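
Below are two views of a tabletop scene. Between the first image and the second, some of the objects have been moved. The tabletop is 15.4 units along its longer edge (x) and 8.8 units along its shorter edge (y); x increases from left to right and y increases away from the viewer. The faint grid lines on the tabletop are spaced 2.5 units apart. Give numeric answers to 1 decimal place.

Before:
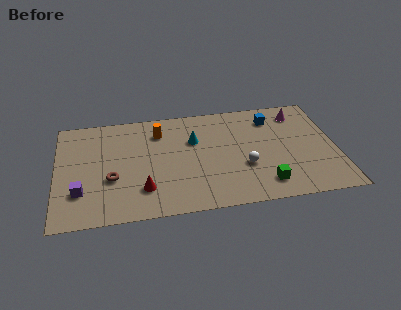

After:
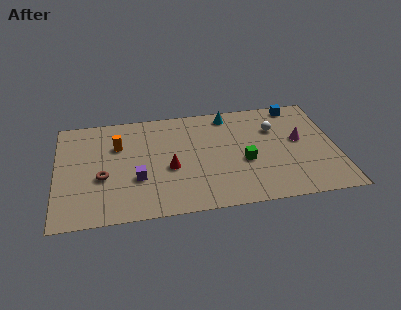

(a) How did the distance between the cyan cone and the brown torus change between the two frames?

+3.0

Before: roughly 5.2 units apart; after: 8.2. That's 3.0 units further apart.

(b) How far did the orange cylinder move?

2.4

The orange cylinder was near (5.7, 6.8) before and (3.4, 6.0) after, so it travelled √(2.3² + 0.8²) ≈ 2.4 units.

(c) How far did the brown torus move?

0.5

The brown torus was near (3.0, 3.3) before and (2.5, 3.5) after, so it travelled √(0.5² + 0.2²) ≈ 0.5 units.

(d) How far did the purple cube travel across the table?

3.2

The purple cube moved from about (1.3, 2.5) to (4.4, 3.1), a distance of √(3.1² + 0.6²) ≈ 3.2.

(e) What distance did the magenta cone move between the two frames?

2.3

The magenta cone moved from about (13.5, 7.2) to (13.4, 4.9), a distance of √(0.1² + 2.3²) ≈ 2.3.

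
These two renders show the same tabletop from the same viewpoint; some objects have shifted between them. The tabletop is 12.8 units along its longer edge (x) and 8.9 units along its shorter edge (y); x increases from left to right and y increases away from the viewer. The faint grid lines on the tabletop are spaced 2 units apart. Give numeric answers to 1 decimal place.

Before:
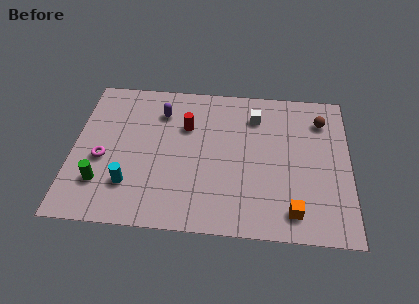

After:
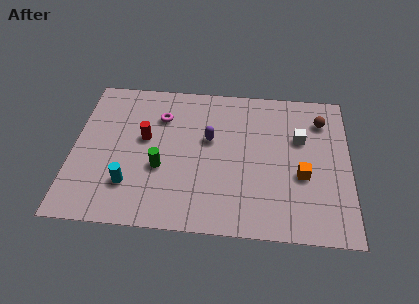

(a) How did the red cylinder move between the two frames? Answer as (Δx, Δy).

(-1.9, -0.9)

From the two frames, the red cylinder sits at roughly (5.2, 6.0) before and (3.3, 5.1) after.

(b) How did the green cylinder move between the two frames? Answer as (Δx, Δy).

(2.7, 1.1)

The green cylinder was at about (1.4, 2.3) and moved to about (4.1, 3.4).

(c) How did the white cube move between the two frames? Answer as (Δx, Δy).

(2.1, -1.2)

The white cube was at about (8.4, 6.9) and moved to about (10.5, 5.7).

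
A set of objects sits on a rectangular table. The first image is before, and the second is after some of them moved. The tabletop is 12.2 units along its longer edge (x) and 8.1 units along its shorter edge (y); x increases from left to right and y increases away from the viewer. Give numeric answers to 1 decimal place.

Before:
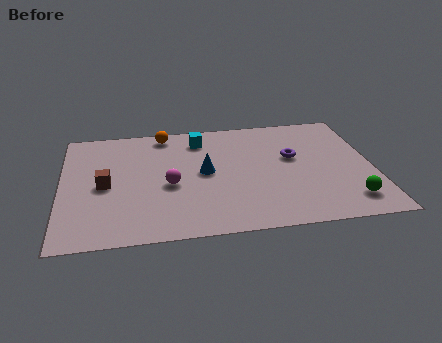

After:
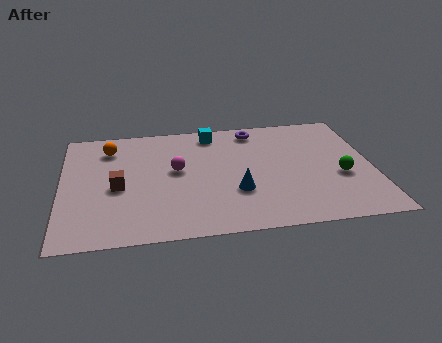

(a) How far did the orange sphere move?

2.3

The orange sphere was near (4.1, 7.2) before and (1.9, 6.4) after, so it travelled √(2.2² + 0.8²) ≈ 2.3 units.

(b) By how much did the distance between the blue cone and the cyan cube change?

+2.0

The distance was about 2.4 in the first image and 4.4 in the second, so they moved 2.0 units further apart.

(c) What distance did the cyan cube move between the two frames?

0.6

From (5.5, 6.6) to (6.0, 7.0), the cyan cube covered √(0.5² + 0.4²) ≈ 0.6 units.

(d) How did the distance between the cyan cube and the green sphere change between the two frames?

-1.4

Before: roughly 7.6 units apart; after: 6.2. That's 1.4 units closer together.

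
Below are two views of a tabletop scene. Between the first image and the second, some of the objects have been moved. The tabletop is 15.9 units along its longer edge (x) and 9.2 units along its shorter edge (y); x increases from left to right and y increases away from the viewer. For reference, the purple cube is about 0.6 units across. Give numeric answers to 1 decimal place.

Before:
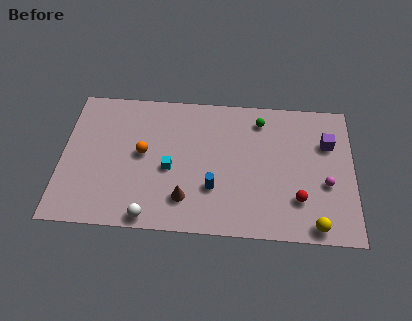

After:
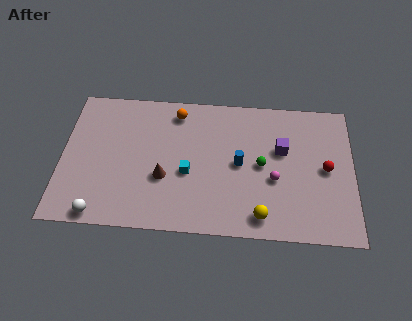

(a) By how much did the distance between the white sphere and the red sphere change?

+4.6

They were about 8.2 units apart before and 12.8 after — 4.6 units further apart.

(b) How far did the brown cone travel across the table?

1.8

The brown cone was near (6.8, 2.1) before and (5.6, 3.4) after, so it travelled √(1.2² + 1.3²) ≈ 1.8 units.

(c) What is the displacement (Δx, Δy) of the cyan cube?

(1.0, -0.2)

The cyan cube was at about (5.9, 4.0) and moved to about (6.9, 3.8).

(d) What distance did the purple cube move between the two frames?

2.6

The purple cube was near (14.5, 6.3) before and (12.0, 5.7) after, so it travelled √(2.5² + 0.6²) ≈ 2.6 units.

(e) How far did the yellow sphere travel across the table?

2.9

From (13.8, 0.9) to (10.9, 1.3), the yellow sphere covered √(2.9² + 0.4²) ≈ 2.9 units.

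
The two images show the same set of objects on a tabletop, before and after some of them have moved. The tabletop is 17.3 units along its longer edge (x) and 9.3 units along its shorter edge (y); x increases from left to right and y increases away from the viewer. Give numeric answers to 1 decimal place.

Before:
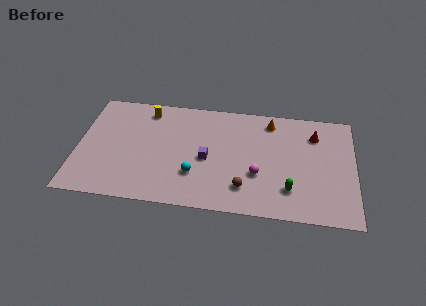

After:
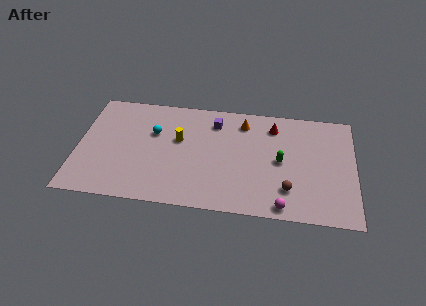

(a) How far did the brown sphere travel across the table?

2.7

From (10.5, 2.1) to (13.2, 2.3), the brown sphere covered √(2.7² + 0.2²) ≈ 2.7 units.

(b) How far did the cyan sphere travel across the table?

4.2

The cyan sphere was near (7.4, 2.8) before and (4.7, 6.0) after, so it travelled √(2.7² + 3.2²) ≈ 4.2 units.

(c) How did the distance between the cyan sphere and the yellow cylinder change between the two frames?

-4.4

The distance was about 6.0 in the first image and 1.6 in the second, so they moved 4.4 units closer together.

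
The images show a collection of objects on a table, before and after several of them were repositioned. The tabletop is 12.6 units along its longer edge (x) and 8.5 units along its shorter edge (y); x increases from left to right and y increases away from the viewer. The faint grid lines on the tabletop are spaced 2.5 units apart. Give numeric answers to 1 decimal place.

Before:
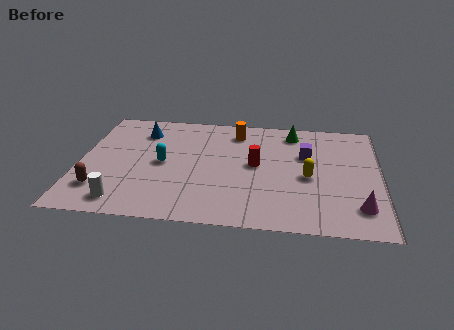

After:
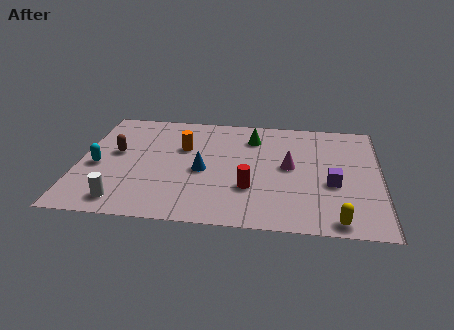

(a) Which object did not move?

the white cylinder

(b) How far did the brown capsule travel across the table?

2.8

The brown capsule moved from about (1.0, 2.0) to (1.5, 4.8), a distance of √(0.5² + 2.8²) ≈ 2.8.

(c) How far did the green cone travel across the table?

1.8

The green cone moved from about (8.9, 7.2) to (7.2, 6.6), a distance of √(1.7² + 0.6²) ≈ 1.8.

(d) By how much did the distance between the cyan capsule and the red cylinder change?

+2.6

The distance was about 3.9 in the first image and 6.5 in the second, so they moved 2.6 units further apart.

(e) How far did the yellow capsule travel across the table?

3.2

The yellow capsule was near (9.6, 3.8) before and (10.8, 0.8) after, so it travelled √(1.2² + 3.0²) ≈ 3.2 units.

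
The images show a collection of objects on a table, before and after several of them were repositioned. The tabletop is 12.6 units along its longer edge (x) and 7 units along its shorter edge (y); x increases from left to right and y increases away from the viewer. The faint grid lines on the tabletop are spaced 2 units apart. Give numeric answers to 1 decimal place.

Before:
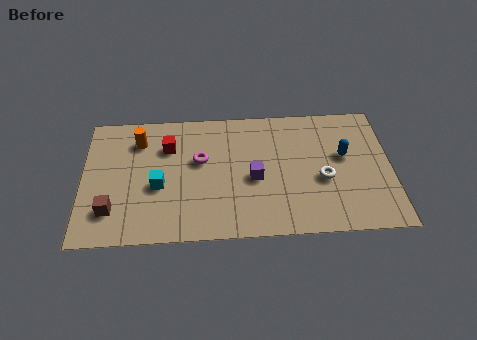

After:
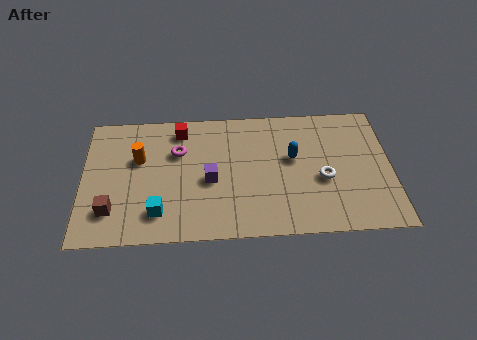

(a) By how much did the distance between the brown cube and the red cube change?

+1.0

The distance was about 4.0 in the first image and 5.0 in the second, so they moved 1.0 units further apart.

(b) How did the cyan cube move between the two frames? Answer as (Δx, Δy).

(0.0, -1.4)

The cyan cube started near (3.1, 2.9) and ended near (3.1, 1.5).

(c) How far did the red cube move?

1.0

The red cube was near (3.5, 5.0) before and (4.0, 5.9) after, so it travelled √(0.5² + 0.9²) ≈ 1.0 units.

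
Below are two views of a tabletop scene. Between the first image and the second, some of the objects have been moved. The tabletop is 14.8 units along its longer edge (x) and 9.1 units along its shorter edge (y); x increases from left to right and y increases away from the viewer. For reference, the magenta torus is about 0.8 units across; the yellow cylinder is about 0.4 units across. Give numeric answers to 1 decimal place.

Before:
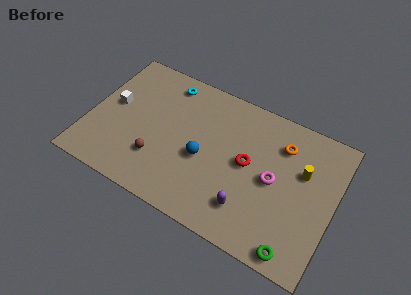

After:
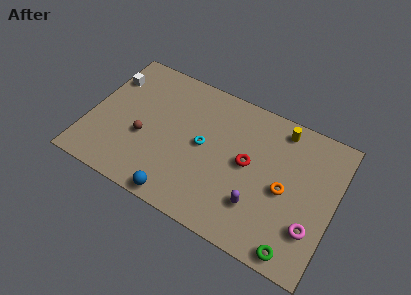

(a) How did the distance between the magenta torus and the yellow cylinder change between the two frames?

+3.8

The distance was about 2.1 in the first image and 5.9 in the second, so they moved 3.8 units further apart.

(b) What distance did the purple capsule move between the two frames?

0.6

The purple capsule was near (10.0, 2.1) before and (10.5, 2.5) after, so it travelled √(0.5² + 0.4²) ≈ 0.6 units.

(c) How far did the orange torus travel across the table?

2.7

From (11.4, 6.9) to (11.9, 4.2), the orange torus covered √(0.5² + 2.7²) ≈ 2.7 units.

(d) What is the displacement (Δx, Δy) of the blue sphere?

(-1.0, -3.1)

The blue sphere started near (7.0, 3.9) and ended near (6.0, 0.8).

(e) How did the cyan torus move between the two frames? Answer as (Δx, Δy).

(2.7, -3.1)

The cyan torus started near (4.2, 7.8) and ended near (6.9, 4.7).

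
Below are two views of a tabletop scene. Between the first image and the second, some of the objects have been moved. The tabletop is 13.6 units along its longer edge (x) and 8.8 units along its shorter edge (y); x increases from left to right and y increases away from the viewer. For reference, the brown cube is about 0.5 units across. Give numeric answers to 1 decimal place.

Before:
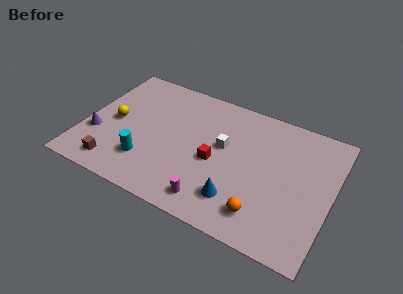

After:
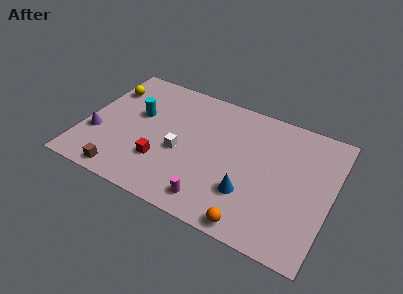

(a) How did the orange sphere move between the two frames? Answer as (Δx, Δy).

(-0.4, -0.9)

From the two frames, the orange sphere sits at roughly (10.2, 1.7) before and (9.8, 0.8) after.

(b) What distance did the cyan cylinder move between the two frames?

3.1

The cyan cylinder was near (3.7, 2.3) before and (2.8, 5.3) after, so it travelled √(0.9² + 3.0²) ≈ 3.1 units.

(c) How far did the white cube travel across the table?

2.6

The white cube moved from about (7.6, 5.1) to (5.4, 3.7), a distance of √(2.2² + 1.4²) ≈ 2.6.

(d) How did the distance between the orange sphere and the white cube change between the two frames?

+1.0

The distance was about 4.3 in the first image and 5.3 in the second, so they moved 1.0 units further apart.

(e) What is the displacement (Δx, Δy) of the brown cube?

(0.5, -0.4)

The brown cube was at about (2.1, 1.3) and moved to about (2.6, 0.9).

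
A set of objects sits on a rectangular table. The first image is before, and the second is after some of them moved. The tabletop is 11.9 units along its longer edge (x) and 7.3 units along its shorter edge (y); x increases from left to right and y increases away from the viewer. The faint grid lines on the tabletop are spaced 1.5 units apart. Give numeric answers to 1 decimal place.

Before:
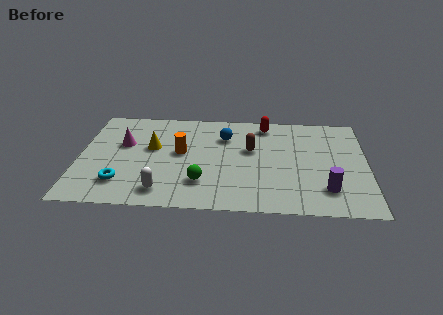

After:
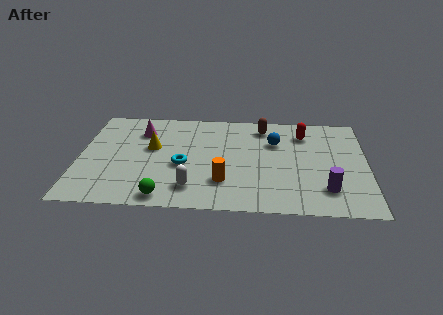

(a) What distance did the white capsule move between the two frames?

1.2

From (3.5, 1.2) to (4.7, 1.5), the white capsule covered √(1.2² + 0.3²) ≈ 1.2 units.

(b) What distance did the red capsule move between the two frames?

1.7

From (7.7, 6.3) to (9.3, 5.7), the red capsule covered √(1.6² + 0.6²) ≈ 1.7 units.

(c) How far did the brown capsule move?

1.8

From (7.1, 4.4) to (7.6, 6.1), the brown capsule covered √(0.5² + 1.7²) ≈ 1.8 units.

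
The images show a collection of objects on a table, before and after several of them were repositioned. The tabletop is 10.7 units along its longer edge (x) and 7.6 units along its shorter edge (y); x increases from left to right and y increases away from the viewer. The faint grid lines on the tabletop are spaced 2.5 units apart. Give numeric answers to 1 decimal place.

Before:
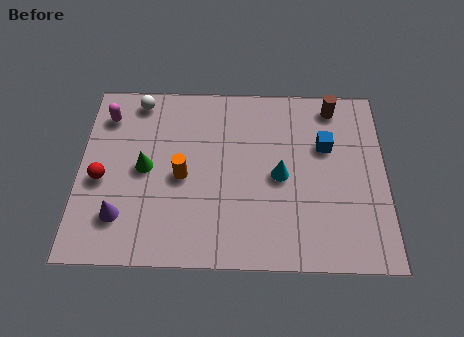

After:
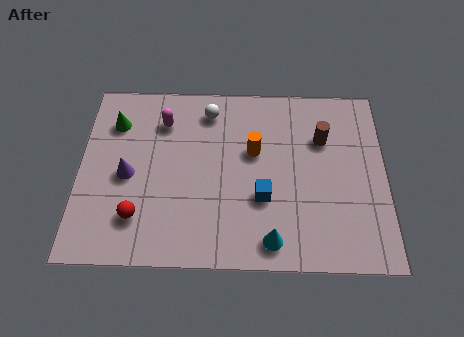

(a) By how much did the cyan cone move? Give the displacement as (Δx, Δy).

(-0.3, -2.6)

The cyan cone started near (7.0, 3.6) and ended near (6.7, 1.0).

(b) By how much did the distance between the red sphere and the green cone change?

+2.4

The distance was about 1.6 in the first image and 4.0 in the second, so they moved 2.4 units further apart.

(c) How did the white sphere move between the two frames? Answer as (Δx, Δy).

(2.5, -0.4)

The white sphere started near (2.0, 6.7) and ended near (4.5, 6.3).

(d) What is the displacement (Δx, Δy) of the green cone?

(-1.1, 1.9)

The green cone started near (2.3, 3.8) and ended near (1.2, 5.7).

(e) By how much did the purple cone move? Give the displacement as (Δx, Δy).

(0.2, 1.7)

From the two frames, the purple cone sits at roughly (1.5, 1.8) before and (1.7, 3.5) after.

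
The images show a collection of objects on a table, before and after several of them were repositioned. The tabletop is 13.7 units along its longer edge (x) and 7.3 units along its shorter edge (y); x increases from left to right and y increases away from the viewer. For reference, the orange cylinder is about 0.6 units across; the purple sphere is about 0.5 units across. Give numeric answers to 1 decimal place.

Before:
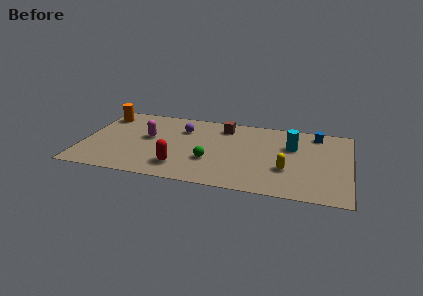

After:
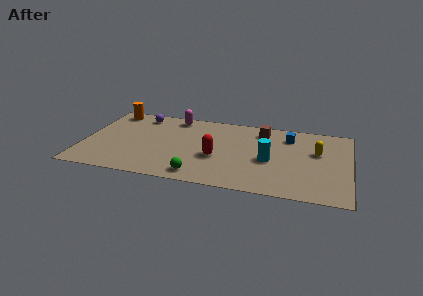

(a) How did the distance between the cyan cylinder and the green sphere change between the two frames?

-0.6

Before: roughly 4.7 units apart; after: 4.1. That's 0.6 units closer together.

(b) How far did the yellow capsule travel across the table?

2.5

The yellow capsule moved from about (10.5, 2.5) to (12.0, 4.5), a distance of √(1.5² + 2.0²) ≈ 2.5.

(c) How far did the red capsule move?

2.2

From (5.1, 1.6) to (6.9, 2.9), the red capsule covered √(1.8² + 1.3²) ≈ 2.2 units.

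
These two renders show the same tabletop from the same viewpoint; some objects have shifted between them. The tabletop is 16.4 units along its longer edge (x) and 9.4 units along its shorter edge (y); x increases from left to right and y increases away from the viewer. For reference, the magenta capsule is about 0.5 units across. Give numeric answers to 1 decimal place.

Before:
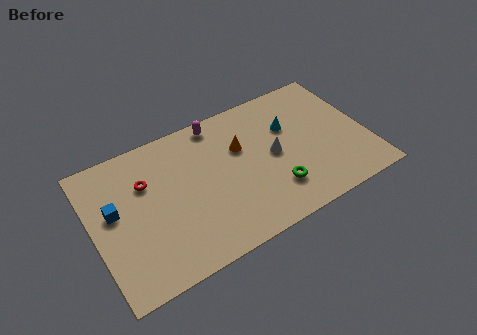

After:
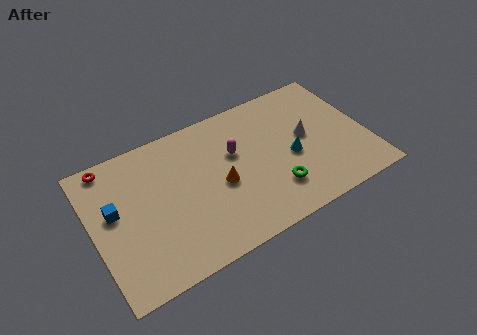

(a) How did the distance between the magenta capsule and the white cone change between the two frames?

-0.3

Before: roughly 4.7 units apart; after: 4.4. That's 0.3 units closer together.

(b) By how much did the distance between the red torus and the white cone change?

+4.3

They were about 7.7 units apart before and 12.0 after — 4.3 units further apart.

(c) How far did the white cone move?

2.1

From (10.8, 4.7) to (12.9, 5.1), the white cone covered √(2.1² + 0.4²) ≈ 2.1 units.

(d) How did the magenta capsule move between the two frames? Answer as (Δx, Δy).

(0.7, -2.5)

The magenta capsule was at about (7.9, 8.4) and moved to about (8.6, 5.9).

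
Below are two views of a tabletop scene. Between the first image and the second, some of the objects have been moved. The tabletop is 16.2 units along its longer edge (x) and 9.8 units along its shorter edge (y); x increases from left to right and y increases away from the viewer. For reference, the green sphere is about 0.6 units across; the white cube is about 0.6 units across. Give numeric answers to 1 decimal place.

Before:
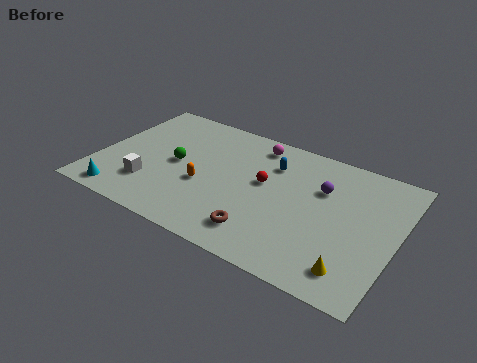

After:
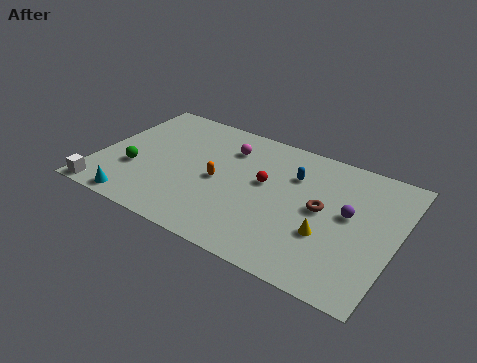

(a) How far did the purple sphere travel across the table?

2.0

From (12.0, 6.6) to (13.6, 5.4), the purple sphere covered √(1.6² + 1.2²) ≈ 2.0 units.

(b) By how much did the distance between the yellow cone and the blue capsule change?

-3.3

The distance was about 7.5 in the first image and 4.2 in the second, so they moved 3.3 units closer together.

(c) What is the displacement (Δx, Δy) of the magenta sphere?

(-1.4, -1.0)

The magenta sphere started near (8.1, 8.4) and ended near (6.7, 7.4).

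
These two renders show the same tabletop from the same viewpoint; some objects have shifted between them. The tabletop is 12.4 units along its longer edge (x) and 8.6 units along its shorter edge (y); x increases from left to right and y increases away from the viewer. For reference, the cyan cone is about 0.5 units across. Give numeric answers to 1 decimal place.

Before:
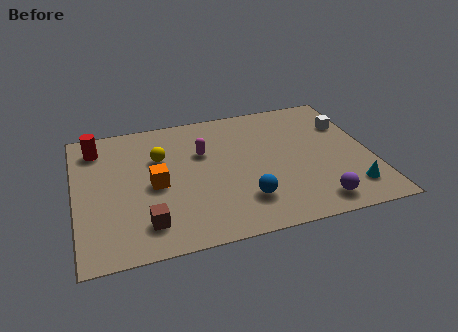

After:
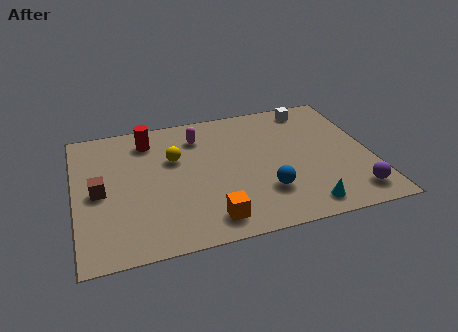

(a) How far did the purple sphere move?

1.6

From (9.8, 1.2) to (11.4, 1.4), the purple sphere covered √(1.6² + 0.2²) ≈ 1.6 units.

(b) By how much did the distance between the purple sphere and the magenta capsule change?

+1.9

They were about 6.2 units apart before and 8.1 after — 1.9 units further apart.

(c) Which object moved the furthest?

the orange cube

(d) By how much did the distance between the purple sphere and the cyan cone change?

+0.5

The distance was about 1.6 in the first image and 2.1 in the second, so they moved 0.5 units further apart.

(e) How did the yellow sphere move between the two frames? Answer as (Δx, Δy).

(0.6, -0.2)

The yellow sphere started near (3.6, 5.7) and ended near (4.2, 5.5).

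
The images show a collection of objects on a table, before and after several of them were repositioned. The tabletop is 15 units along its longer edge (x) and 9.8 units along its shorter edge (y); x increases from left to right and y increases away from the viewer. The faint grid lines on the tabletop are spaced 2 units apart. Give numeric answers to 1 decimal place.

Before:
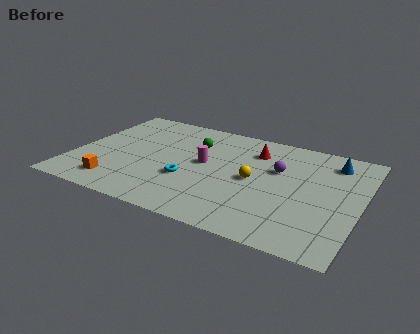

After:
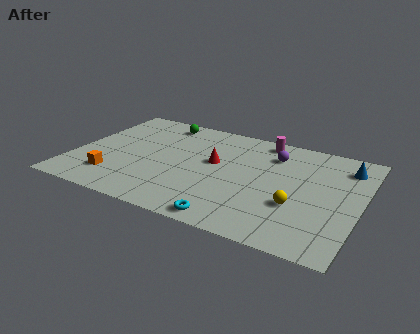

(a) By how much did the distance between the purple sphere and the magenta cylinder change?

-2.5

Before: roughly 3.9 units apart; after: 1.4. That's 2.5 units closer together.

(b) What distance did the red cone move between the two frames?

2.7

The red cone was near (9.2, 7.5) before and (7.3, 5.6) after, so it travelled √(1.9² + 1.9²) ≈ 2.7 units.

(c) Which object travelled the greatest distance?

the magenta cylinder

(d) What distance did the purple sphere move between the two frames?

1.4

The purple sphere moved from about (10.6, 6.2) to (10.2, 7.5), a distance of √(0.4² + 1.3²) ≈ 1.4.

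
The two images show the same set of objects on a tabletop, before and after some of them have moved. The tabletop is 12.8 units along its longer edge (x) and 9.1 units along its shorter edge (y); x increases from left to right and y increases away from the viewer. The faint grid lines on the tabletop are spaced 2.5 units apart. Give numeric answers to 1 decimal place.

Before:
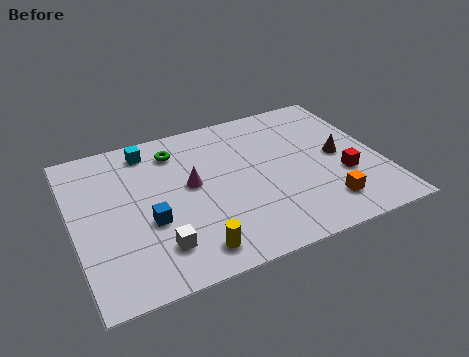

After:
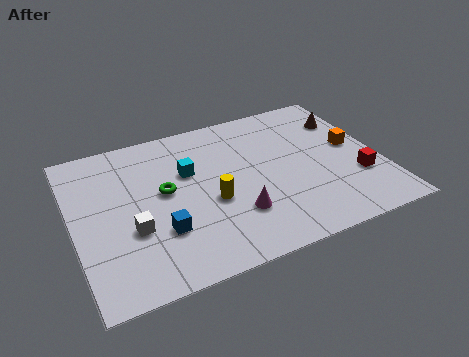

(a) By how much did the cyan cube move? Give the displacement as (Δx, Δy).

(1.5, -2.0)

The cyan cube started near (3.4, 7.8) and ended near (4.9, 5.8).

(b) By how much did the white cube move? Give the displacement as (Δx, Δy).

(-0.9, 1.3)

From the two frames, the white cube sits at roughly (3.2, 2.0) before and (2.3, 3.3) after.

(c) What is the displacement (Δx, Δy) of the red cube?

(0.6, -0.3)

The red cube was at about (11.1, 3.2) and moved to about (11.7, 2.9).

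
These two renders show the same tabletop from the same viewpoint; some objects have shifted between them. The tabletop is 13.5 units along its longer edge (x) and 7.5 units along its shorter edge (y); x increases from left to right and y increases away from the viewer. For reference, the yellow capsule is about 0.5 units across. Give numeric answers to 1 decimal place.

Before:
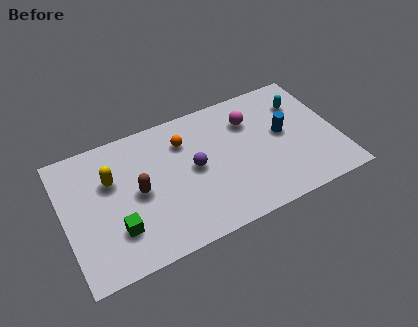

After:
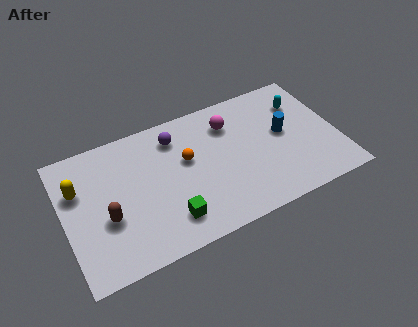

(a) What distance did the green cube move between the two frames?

2.5

The green cube was near (2.4, 2.1) before and (4.9, 1.6) after, so it travelled √(2.5² + 0.5²) ≈ 2.5 units.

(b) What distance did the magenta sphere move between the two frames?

1.0

The magenta sphere was near (9.4, 5.5) before and (8.4, 5.7) after, so it travelled √(1.0² + 0.2²) ≈ 1.0 units.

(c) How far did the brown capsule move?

1.8

The brown capsule moved from about (3.6, 3.7) to (2.0, 2.9), a distance of √(1.6² + 0.8²) ≈ 1.8.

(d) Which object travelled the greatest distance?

the green cube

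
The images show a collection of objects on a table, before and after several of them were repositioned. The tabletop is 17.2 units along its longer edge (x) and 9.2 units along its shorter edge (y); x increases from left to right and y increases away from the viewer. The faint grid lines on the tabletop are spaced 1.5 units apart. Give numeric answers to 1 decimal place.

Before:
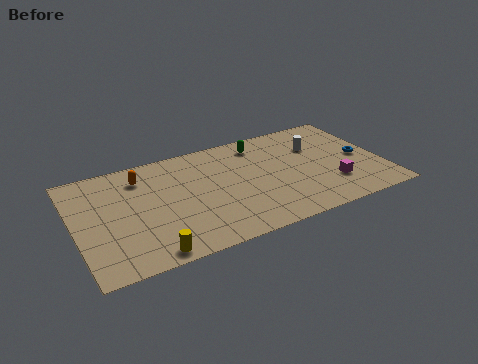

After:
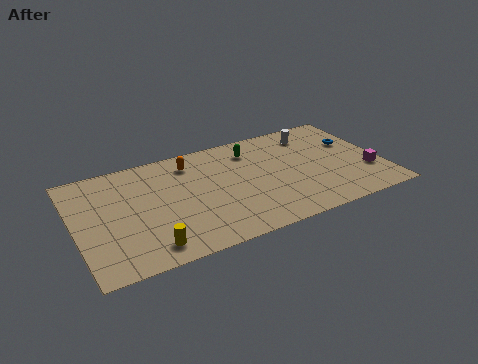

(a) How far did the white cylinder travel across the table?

1.2

The white cylinder moved from about (13.8, 6.3) to (13.8, 7.5), a distance of √(0.0² + 1.2²) ≈ 1.2.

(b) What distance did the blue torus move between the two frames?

1.5

The blue torus moved from about (16.1, 4.4) to (15.9, 5.9), a distance of √(0.2² + 1.5²) ≈ 1.5.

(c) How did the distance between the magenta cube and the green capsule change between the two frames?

+1.3

Before: roughly 6.2 units apart; after: 7.5. That's 1.3 units further apart.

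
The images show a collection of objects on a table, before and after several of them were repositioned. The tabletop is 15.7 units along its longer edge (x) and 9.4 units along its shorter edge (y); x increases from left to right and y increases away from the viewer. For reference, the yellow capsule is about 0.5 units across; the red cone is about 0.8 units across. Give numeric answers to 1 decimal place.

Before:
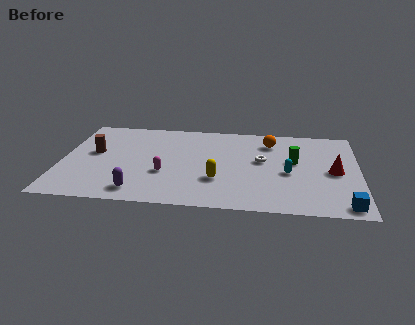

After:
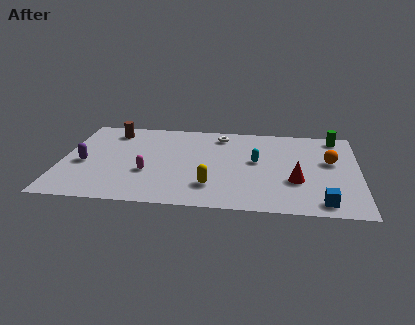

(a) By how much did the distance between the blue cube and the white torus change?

+2.6

The distance was about 6.1 in the first image and 8.7 in the second, so they moved 2.6 units further apart.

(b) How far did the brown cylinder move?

2.6

From (1.7, 5.3) to (2.5, 7.8), the brown cylinder covered √(0.8² + 2.5²) ≈ 2.6 units.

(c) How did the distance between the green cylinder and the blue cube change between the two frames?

+2.0

The distance was about 5.1 in the first image and 7.1 in the second, so they moved 2.0 units further apart.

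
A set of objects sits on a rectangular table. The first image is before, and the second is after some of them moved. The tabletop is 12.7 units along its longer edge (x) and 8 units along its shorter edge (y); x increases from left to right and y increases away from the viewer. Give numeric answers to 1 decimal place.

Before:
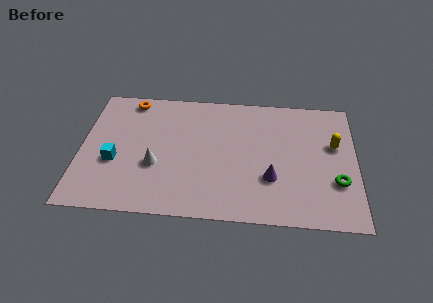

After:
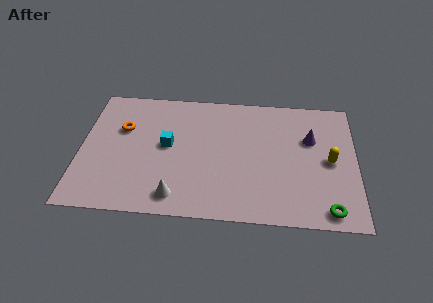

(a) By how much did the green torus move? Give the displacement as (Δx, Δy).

(-0.4, -1.7)

The green torus was at about (11.8, 2.6) and moved to about (11.4, 0.9).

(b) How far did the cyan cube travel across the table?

2.7

The cyan cube moved from about (1.6, 3.1) to (4.0, 4.3), a distance of √(2.4² + 1.2²) ≈ 2.7.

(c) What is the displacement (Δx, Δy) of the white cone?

(1.0, -1.8)

The white cone started near (3.5, 3.0) and ended near (4.5, 1.2).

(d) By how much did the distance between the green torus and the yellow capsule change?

+0.7

They were about 2.3 units apart before and 3.0 after — 0.7 units further apart.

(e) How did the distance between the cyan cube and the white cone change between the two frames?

+1.2

They were about 1.9 units apart before and 3.1 after — 1.2 units further apart.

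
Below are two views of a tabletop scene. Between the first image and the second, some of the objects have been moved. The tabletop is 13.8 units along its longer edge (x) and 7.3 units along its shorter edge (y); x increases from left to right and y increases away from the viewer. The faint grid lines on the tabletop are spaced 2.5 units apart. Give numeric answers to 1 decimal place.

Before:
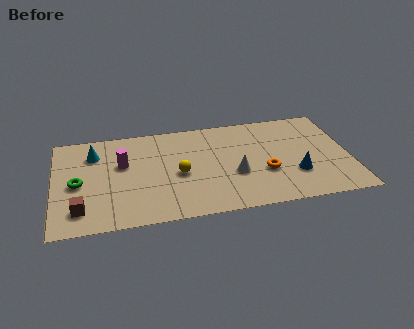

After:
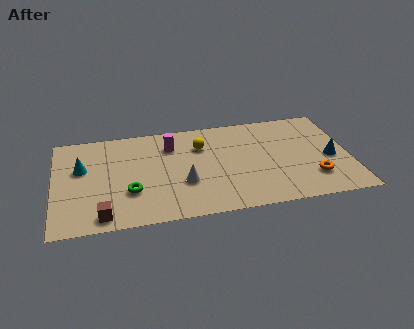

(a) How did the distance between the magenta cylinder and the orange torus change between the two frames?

+0.6

They were about 6.8 units apart before and 7.4 after — 0.6 units further apart.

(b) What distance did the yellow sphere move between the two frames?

2.2

The yellow sphere moved from about (5.8, 3.3) to (6.9, 5.2), a distance of √(1.1² + 1.9²) ≈ 2.2.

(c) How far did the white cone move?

2.4

The white cone was near (8.4, 2.8) before and (6.0, 2.6) after, so it travelled √(2.4² + 0.2²) ≈ 2.4 units.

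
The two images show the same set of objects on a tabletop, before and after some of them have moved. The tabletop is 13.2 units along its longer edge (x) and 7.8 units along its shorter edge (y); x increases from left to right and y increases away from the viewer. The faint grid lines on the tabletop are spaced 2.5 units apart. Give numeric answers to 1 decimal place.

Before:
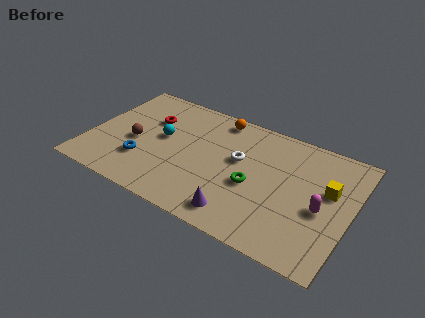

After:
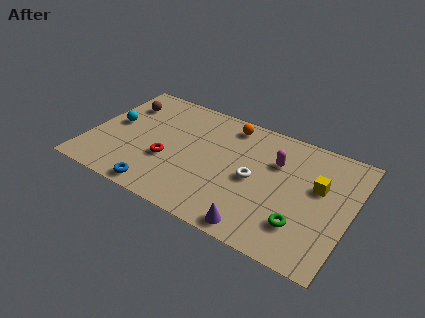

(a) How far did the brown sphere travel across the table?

2.6

From (2.3, 3.4) to (1.3, 5.8), the brown sphere covered √(1.0² + 2.4²) ≈ 2.6 units.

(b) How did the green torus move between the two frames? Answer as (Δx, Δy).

(2.6, -1.3)

From the two frames, the green torus sits at roughly (8.4, 3.3) before and (11.0, 2.0) after.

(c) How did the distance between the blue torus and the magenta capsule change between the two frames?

-2.0

Before: roughly 9.0 units apart; after: 7.0. That's 2.0 units closer together.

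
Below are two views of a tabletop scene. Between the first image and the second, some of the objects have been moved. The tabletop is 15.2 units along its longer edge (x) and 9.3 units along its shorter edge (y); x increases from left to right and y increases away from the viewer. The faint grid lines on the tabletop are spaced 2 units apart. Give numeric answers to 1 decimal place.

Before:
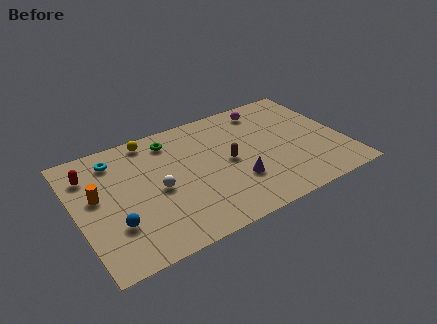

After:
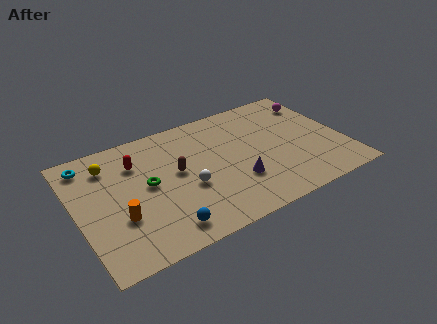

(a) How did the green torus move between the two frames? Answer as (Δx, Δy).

(-1.7, -2.8)

From the two frames, the green torus sits at roughly (5.7, 7.7) before and (4.0, 4.9) after.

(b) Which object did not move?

the purple cone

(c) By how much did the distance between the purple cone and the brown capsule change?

+2.1

The distance was about 1.7 in the first image and 3.8 in the second, so they moved 2.1 units further apart.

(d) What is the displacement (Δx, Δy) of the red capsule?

(2.6, -0.3)

The red capsule was at about (1.0, 7.1) and moved to about (3.6, 6.8).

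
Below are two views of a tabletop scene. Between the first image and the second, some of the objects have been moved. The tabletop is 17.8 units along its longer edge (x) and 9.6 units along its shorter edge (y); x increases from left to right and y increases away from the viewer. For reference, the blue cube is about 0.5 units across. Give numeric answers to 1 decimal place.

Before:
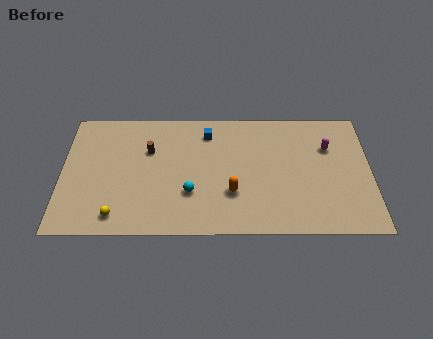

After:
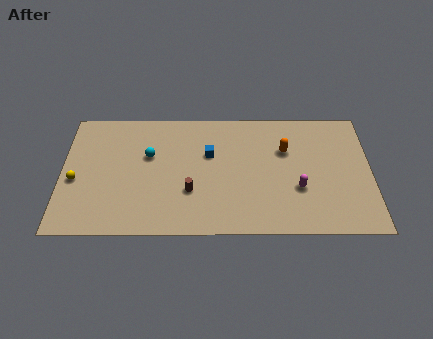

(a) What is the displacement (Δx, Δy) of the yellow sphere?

(-2.4, 2.7)

The yellow sphere was at about (3.2, 1.4) and moved to about (0.8, 4.1).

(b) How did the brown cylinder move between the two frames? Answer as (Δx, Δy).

(2.4, -3.2)

The brown cylinder started near (5.0, 6.4) and ended near (7.4, 3.2).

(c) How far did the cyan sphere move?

3.8

The cyan sphere moved from about (7.4, 3.1) to (5.0, 6.0), a distance of √(2.4² + 2.9²) ≈ 3.8.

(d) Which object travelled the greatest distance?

the orange capsule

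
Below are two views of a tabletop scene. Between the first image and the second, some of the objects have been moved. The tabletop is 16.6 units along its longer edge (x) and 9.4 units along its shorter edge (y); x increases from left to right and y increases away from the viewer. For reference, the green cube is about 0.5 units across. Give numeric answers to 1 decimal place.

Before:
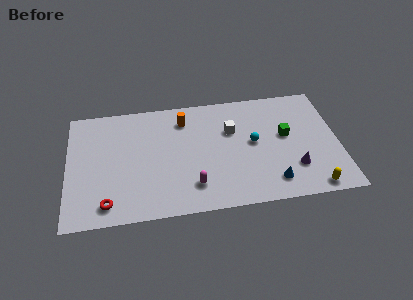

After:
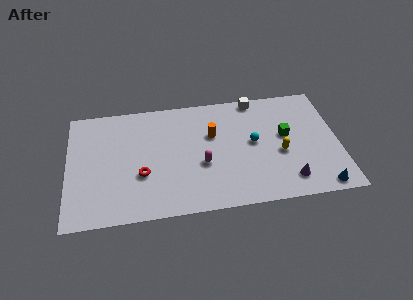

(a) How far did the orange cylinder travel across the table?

2.3

From (7.2, 7.5) to (8.9, 6.0), the orange cylinder covered √(1.7² + 1.5²) ≈ 2.3 units.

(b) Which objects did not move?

the green cube and the cyan sphere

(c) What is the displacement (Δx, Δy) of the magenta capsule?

(0.6, 1.6)

The magenta capsule started near (7.6, 2.1) and ended near (8.2, 3.7).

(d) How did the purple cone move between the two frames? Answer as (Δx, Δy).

(-0.4, -0.9)

The purple cone was at about (13.8, 2.6) and moved to about (13.4, 1.7).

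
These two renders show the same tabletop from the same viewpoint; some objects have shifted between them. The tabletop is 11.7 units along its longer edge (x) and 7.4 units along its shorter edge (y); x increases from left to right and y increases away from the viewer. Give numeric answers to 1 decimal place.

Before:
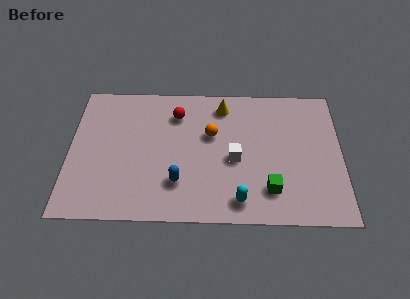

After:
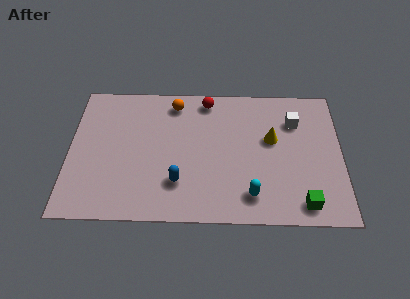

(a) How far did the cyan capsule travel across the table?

0.6

From (7.3, 1.1) to (7.8, 1.4), the cyan capsule covered √(0.5² + 0.3²) ≈ 0.6 units.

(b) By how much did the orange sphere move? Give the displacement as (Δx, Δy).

(-1.6, 1.7)

From the two frames, the orange sphere sits at roughly (6.1, 4.6) before and (4.5, 6.3) after.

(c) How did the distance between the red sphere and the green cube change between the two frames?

+1.2

The distance was about 5.7 in the first image and 6.9 in the second, so they moved 1.2 units further apart.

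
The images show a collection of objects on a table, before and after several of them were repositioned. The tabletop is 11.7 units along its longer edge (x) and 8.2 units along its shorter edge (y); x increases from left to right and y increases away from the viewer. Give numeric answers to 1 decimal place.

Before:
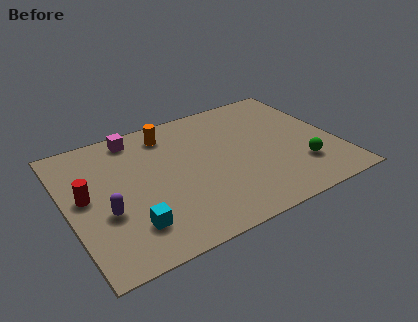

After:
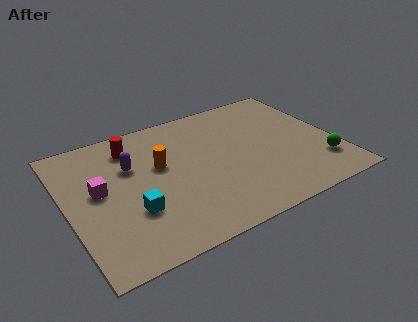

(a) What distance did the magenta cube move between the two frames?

3.3

From (3.3, 7.2) to (1.4, 4.5), the magenta cube covered √(1.9² + 2.7²) ≈ 3.3 units.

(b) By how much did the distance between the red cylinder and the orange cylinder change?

-2.6

The distance was about 4.6 in the first image and 2.0 in the second, so they moved 2.6 units closer together.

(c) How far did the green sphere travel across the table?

0.9

The green sphere moved from about (9.9, 2.2) to (10.8, 2.0), a distance of √(0.9² + 0.2²) ≈ 0.9.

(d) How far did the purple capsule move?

2.7

The purple capsule was near (1.5, 3.1) before and (2.9, 5.4) after, so it travelled √(1.4² + 2.3²) ≈ 2.7 units.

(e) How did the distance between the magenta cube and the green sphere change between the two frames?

+1.4

The distance was about 8.3 in the first image and 9.7 in the second, so they moved 1.4 units further apart.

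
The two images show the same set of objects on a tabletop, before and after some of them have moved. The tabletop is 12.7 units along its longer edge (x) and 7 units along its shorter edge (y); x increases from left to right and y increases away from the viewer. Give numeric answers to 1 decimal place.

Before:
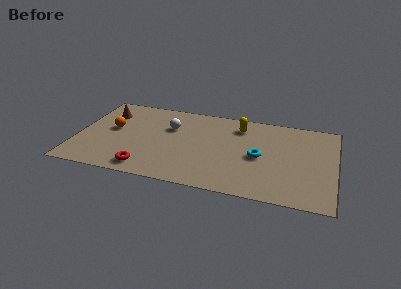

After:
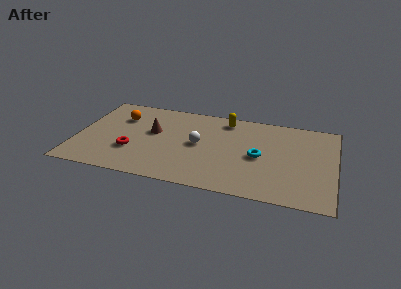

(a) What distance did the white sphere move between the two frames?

1.9

The white sphere was near (4.5, 4.7) before and (6.0, 3.6) after, so it travelled √(1.5² + 1.1²) ≈ 1.9 units.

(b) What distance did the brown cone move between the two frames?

2.6

The brown cone moved from about (1.3, 5.2) to (3.7, 4.1), a distance of √(2.4² + 1.1²) ≈ 2.6.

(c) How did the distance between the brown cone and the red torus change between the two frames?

-2.8

Before: roughly 4.8 units apart; after: 2.0. That's 2.8 units closer together.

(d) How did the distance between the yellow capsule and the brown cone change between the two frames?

-2.6

Before: roughly 6.6 units apart; after: 4.0. That's 2.6 units closer together.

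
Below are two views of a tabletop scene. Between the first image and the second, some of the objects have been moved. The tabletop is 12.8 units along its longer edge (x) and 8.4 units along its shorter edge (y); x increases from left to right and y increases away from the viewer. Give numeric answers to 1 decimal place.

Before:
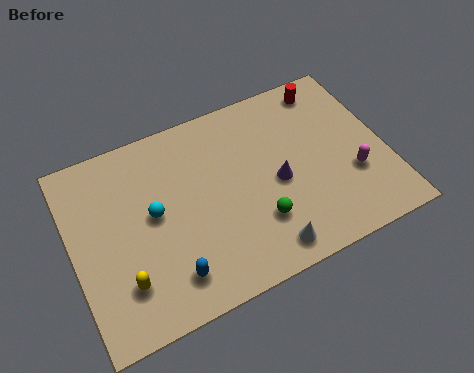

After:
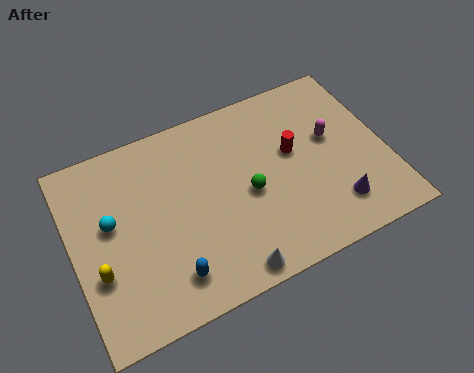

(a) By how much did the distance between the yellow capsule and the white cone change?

-0.3

The distance was about 5.7 in the first image and 5.4 in the second, so they moved 0.3 units closer together.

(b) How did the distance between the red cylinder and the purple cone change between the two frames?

-1.0

The distance was about 4.4 in the first image and 3.4 in the second, so they moved 1.0 units closer together.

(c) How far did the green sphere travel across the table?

1.4

From (7.3, 2.4) to (7.1, 3.8), the green sphere covered √(0.2² + 1.4²) ≈ 1.4 units.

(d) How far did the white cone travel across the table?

1.5

The white cone moved from about (7.4, 1.1) to (5.9, 0.8), a distance of √(1.5² + 0.3²) ≈ 1.5.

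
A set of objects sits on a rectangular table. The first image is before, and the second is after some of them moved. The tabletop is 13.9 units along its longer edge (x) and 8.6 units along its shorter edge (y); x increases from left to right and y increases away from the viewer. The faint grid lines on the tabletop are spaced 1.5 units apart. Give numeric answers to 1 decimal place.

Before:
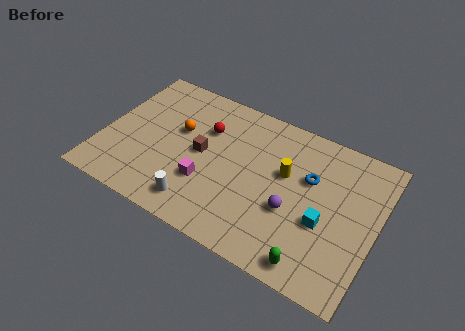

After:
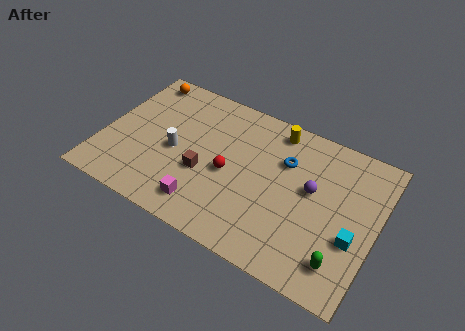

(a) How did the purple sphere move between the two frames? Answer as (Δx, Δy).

(0.8, 1.6)

The purple sphere was at about (9.8, 3.3) and moved to about (10.6, 4.9).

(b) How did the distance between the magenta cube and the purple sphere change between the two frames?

+1.7

Before: roughly 4.3 units apart; after: 6.0. That's 1.7 units further apart.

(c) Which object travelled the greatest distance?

the orange sphere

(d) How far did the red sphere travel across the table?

2.5

From (5.0, 5.9) to (6.5, 3.9), the red sphere covered √(1.5² + 2.0²) ≈ 2.5 units.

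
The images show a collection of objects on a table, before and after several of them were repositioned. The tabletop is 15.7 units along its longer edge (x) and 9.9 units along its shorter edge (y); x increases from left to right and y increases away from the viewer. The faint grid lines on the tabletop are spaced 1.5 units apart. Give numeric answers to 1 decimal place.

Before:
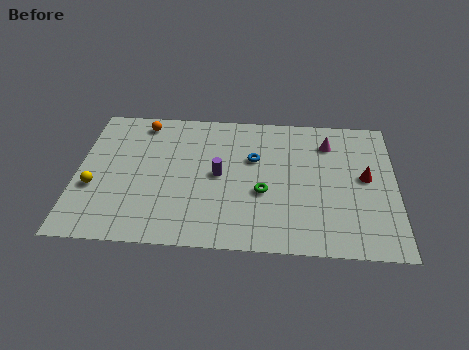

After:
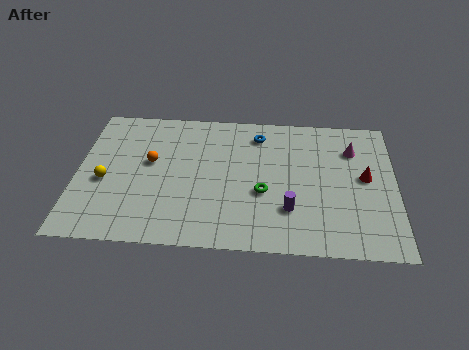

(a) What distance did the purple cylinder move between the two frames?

4.1

The purple cylinder moved from about (7.0, 5.0) to (10.5, 2.8), a distance of √(3.5² + 2.2²) ≈ 4.1.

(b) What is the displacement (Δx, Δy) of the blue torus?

(0.2, 1.8)

From the two frames, the blue torus sits at roughly (8.7, 6.3) before and (8.9, 8.1) after.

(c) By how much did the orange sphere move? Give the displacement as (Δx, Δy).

(0.5, -2.9)

The orange sphere started near (3.1, 8.6) and ended near (3.6, 5.7).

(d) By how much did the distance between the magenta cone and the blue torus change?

+0.8

They were about 4.0 units apart before and 4.8 after — 0.8 units further apart.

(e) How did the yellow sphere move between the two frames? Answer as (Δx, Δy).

(0.5, 0.5)

From the two frames, the yellow sphere sits at roughly (0.9, 3.7) before and (1.4, 4.2) after.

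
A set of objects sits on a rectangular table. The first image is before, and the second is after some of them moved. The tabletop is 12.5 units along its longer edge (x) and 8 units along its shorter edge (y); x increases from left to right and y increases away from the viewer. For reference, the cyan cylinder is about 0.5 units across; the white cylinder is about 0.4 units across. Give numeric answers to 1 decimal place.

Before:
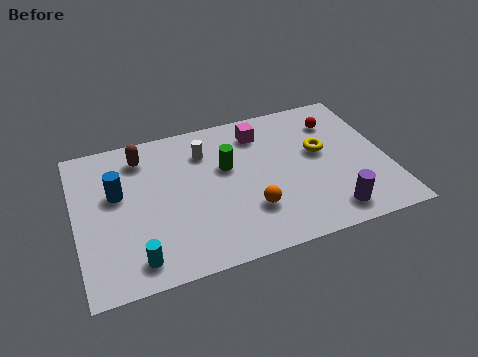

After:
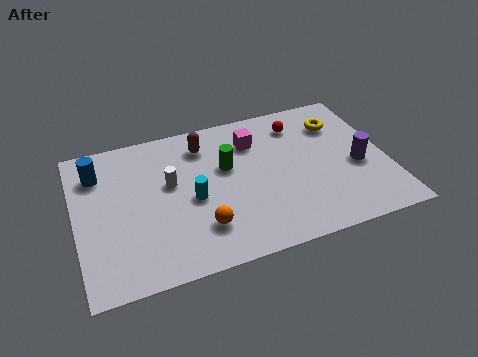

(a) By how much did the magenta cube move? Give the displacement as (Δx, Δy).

(-0.3, -0.4)

From the two frames, the magenta cube sits at roughly (7.6, 6.4) before and (7.3, 6.0) after.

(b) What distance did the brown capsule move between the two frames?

2.5

From (2.8, 6.5) to (5.3, 6.4), the brown capsule covered √(2.5² + 0.1²) ≈ 2.5 units.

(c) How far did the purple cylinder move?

2.6

The purple cylinder moved from about (9.9, 1.2) to (11.3, 3.4), a distance of √(1.4² + 2.2²) ≈ 2.6.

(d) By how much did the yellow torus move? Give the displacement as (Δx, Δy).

(0.9, 1.4)

The yellow torus started near (9.9, 4.6) and ended near (10.8, 6.0).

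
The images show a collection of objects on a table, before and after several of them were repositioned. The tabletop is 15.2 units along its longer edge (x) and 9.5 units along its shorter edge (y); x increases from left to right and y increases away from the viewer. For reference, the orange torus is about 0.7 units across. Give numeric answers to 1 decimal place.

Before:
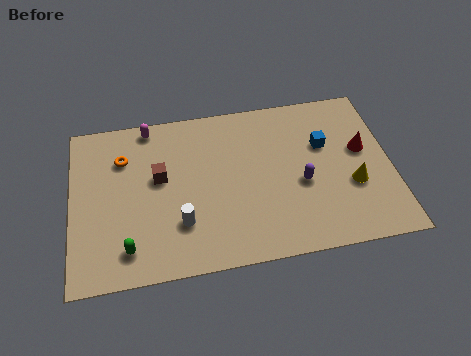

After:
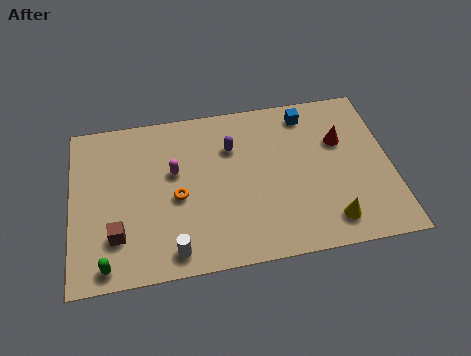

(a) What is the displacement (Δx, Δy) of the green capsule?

(-1.0, -0.7)

The green capsule started near (2.6, 1.7) and ended near (1.6, 1.0).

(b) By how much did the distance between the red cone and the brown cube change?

+1.7

They were about 9.7 units apart before and 11.4 after — 1.7 units further apart.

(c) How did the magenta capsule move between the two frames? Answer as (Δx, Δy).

(1.1, -2.9)

The magenta capsule started near (3.8, 8.6) and ended near (4.9, 5.7).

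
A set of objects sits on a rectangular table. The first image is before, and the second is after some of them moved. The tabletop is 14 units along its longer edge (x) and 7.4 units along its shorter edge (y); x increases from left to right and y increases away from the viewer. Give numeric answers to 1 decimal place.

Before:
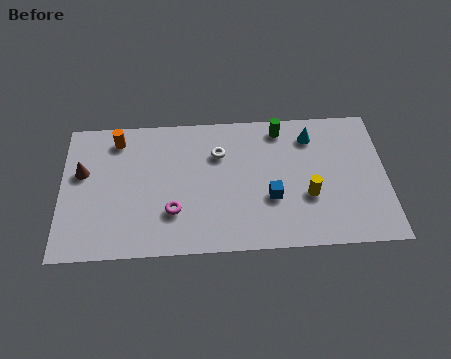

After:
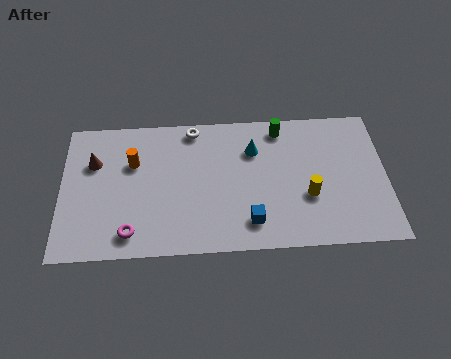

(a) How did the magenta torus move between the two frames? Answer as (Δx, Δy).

(-1.8, -1.0)

From the two frames, the magenta torus sits at roughly (4.8, 2.2) before and (3.0, 1.2) after.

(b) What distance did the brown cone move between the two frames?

0.7

From (0.9, 4.5) to (1.4, 5.0), the brown cone covered √(0.5² + 0.5²) ≈ 0.7 units.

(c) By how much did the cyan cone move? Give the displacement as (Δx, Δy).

(-2.5, -0.6)

The cyan cone was at about (10.8, 5.9) and moved to about (8.3, 5.3).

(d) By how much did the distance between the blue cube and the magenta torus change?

+0.9

Before: roughly 4.2 units apart; after: 5.1. That's 0.9 units further apart.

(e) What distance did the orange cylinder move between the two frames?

1.5

The orange cylinder moved from about (2.4, 6.2) to (3.1, 4.9), a distance of √(0.7² + 1.3²) ≈ 1.5.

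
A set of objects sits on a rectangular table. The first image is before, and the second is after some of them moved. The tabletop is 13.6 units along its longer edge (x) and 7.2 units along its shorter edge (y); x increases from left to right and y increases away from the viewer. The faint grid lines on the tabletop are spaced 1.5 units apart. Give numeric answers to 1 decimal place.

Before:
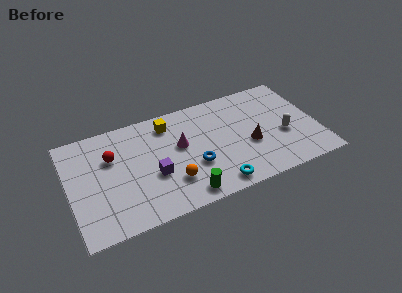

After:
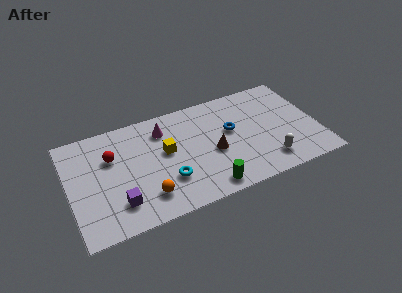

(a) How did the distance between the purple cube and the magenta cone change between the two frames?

+2.7

Before: roughly 2.1 units apart; after: 4.8. That's 2.7 units further apart.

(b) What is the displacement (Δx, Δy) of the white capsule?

(-1.1, -1.5)

The white capsule was at about (11.7, 2.9) and moved to about (10.6, 1.4).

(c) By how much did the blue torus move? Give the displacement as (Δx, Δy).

(2.2, 1.6)

The blue torus was at about (6.7, 2.6) and moved to about (8.9, 4.2).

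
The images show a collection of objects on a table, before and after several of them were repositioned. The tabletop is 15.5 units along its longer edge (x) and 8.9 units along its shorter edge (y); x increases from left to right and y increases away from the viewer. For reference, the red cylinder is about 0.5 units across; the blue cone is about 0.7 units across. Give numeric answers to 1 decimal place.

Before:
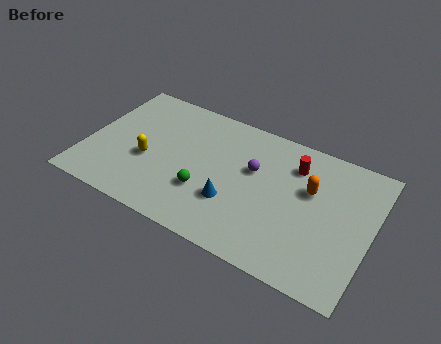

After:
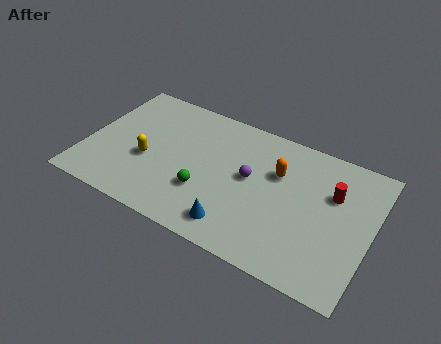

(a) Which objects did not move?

the green sphere and the yellow capsule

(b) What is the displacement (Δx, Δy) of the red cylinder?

(2.2, -0.9)

From the two frames, the red cylinder sits at roughly (11.1, 6.8) before and (13.3, 5.9) after.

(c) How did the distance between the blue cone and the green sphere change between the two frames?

+0.9

They were about 1.5 units apart before and 2.4 after — 0.9 units further apart.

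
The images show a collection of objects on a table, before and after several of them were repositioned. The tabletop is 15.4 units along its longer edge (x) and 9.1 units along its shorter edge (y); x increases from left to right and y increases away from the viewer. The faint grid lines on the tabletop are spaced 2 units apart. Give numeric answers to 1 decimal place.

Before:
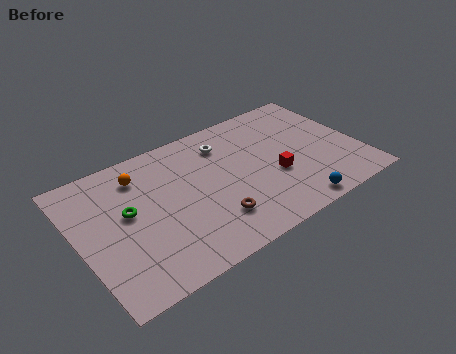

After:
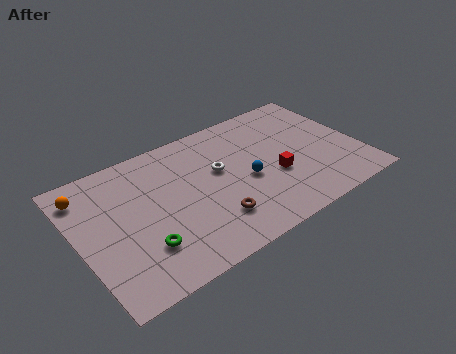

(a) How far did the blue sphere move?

3.7

The blue sphere was near (11.1, 0.9) before and (9.1, 4.0) after, so it travelled √(2.0² + 3.1²) ≈ 3.7 units.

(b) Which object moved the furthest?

the blue sphere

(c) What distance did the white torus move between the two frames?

1.8

The white torus moved from about (8.4, 7.1) to (7.8, 5.4), a distance of √(0.6² + 1.7²) ≈ 1.8.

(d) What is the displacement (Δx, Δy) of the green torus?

(0.4, -2.6)

The green torus started near (2.7, 5.1) and ended near (3.1, 2.5).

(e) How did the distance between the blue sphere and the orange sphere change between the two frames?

-0.7

The distance was about 9.7 in the first image and 9.0 in the second, so they moved 0.7 units closer together.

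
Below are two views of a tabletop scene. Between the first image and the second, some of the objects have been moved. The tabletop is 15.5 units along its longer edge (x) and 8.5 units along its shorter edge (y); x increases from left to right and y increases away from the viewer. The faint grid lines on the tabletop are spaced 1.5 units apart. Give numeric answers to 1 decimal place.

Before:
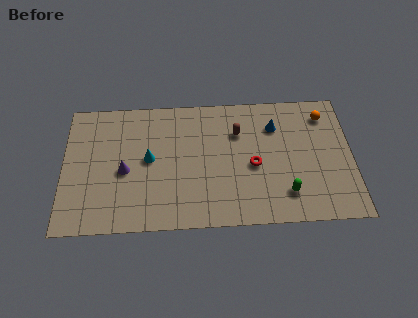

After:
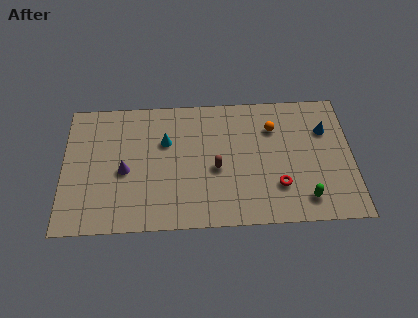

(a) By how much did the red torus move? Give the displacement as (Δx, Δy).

(1.3, -1.4)

The red torus started near (10.2, 3.8) and ended near (11.5, 2.4).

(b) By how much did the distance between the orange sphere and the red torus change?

-1.2

They were about 5.0 units apart before and 3.8 after — 1.2 units closer together.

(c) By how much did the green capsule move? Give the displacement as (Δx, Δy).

(1.0, -0.4)

The green capsule started near (11.9, 1.9) and ended near (12.9, 1.5).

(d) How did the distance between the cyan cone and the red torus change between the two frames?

+1.2

Before: roughly 5.6 units apart; after: 6.8. That's 1.2 units further apart.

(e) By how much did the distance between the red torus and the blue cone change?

+1.6

The distance was about 2.8 in the first image and 4.4 in the second, so they moved 1.6 units further apart.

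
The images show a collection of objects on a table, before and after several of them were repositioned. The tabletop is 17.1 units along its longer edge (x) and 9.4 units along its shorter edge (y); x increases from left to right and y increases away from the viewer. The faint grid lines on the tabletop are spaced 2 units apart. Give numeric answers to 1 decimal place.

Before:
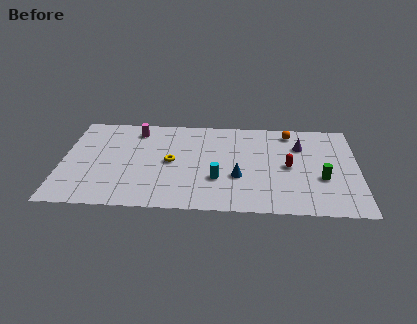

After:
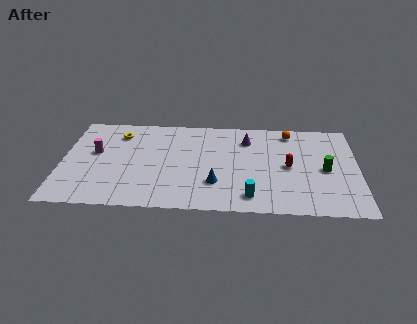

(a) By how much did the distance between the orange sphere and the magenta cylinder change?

+2.6

They were about 9.0 units apart before and 11.6 after — 2.6 units further apart.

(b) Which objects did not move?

the red capsule and the orange sphere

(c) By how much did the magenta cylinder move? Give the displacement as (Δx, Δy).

(-2.3, -2.4)

From the two frames, the magenta cylinder sits at roughly (4.2, 7.8) before and (1.9, 5.4) after.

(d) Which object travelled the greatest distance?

the yellow torus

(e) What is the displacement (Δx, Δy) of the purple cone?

(-3.1, 0.5)

The purple cone started near (13.8, 6.7) and ended near (10.7, 7.2).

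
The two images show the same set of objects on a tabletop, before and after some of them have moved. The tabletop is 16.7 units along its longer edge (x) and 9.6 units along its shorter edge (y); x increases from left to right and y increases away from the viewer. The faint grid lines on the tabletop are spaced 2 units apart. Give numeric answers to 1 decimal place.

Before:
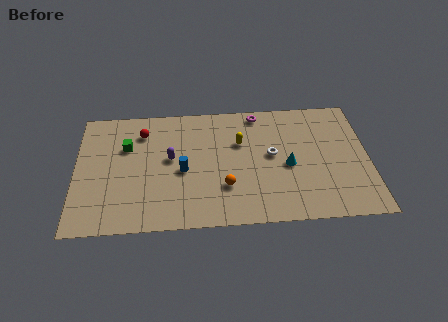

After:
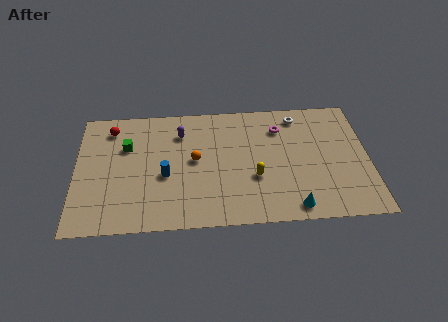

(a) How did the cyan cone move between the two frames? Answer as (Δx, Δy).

(0.2, -3.2)

From the two frames, the cyan cone sits at roughly (12.1, 4.3) before and (12.3, 1.1) after.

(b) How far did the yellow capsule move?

2.9

The yellow capsule was near (9.4, 6.3) before and (10.2, 3.5) after, so it travelled √(0.8² + 2.8²) ≈ 2.9 units.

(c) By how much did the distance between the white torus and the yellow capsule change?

+3.3

They were about 2.1 units apart before and 5.4 after — 3.3 units further apart.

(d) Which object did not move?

the green cube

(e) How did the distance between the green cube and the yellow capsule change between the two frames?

+1.4

They were about 6.5 units apart before and 7.9 after — 1.4 units further apart.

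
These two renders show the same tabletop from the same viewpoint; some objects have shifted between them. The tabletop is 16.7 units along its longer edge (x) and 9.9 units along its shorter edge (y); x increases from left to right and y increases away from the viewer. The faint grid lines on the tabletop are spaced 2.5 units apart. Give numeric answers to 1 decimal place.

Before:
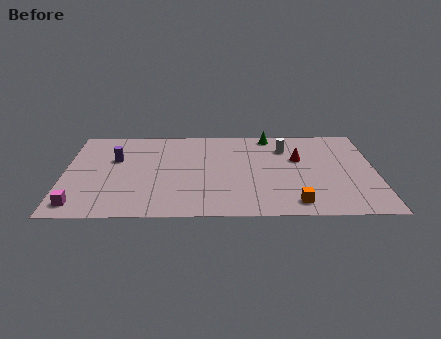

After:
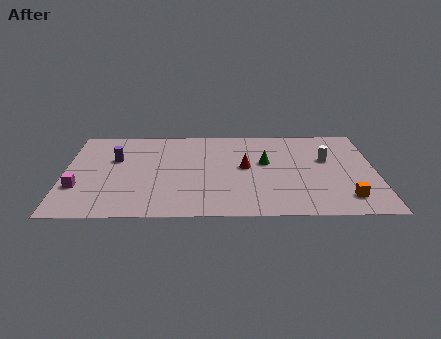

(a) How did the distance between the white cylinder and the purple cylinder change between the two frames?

+2.1

They were about 9.3 units apart before and 11.4 after — 2.1 units further apart.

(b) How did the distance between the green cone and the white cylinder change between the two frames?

+1.6

The distance was about 1.7 in the first image and 3.3 in the second, so they moved 1.6 units further apart.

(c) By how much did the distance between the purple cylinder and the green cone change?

-0.7

The distance was about 8.8 in the first image and 8.1 in the second, so they moved 0.7 units closer together.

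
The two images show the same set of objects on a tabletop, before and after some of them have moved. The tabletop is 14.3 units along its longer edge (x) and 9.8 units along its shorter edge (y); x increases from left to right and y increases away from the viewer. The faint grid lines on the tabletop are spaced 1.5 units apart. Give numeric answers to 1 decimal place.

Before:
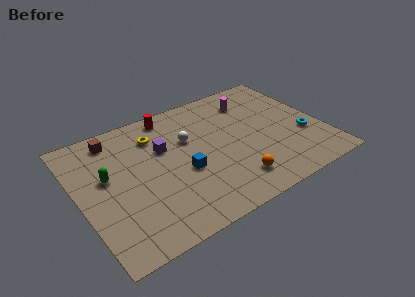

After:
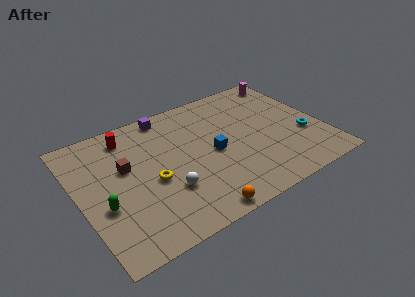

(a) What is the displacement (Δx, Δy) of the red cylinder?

(-2.6, -0.5)

The red cylinder was at about (5.9, 8.7) and moved to about (3.3, 8.2).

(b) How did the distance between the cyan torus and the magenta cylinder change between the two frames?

+0.3

The distance was about 4.8 in the first image and 5.1 in the second, so they moved 0.3 units further apart.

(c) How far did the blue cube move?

2.0

The blue cube was near (5.9, 4.0) before and (7.8, 4.6) after, so it travelled √(1.9² + 0.6²) ≈ 2.0 units.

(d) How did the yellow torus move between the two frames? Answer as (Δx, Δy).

(-0.7, -3.3)

From the two frames, the yellow torus sits at roughly (4.8, 7.5) before and (4.1, 4.2) after.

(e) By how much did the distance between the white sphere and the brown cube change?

-1.2

The distance was about 4.6 in the first image and 3.4 in the second, so they moved 1.2 units closer together.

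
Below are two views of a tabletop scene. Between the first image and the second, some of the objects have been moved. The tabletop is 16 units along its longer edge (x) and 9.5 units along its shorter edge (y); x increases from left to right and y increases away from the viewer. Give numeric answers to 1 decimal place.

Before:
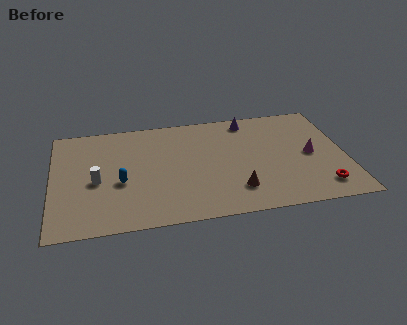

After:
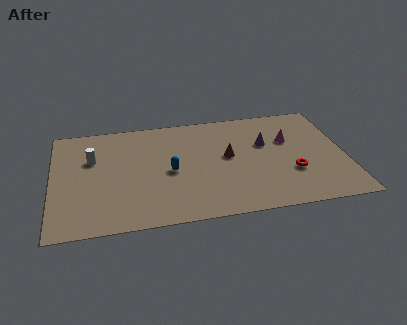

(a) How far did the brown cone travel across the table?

3.0

The brown cone moved from about (9.9, 2.2) to (9.6, 5.2), a distance of √(0.3² + 3.0²) ≈ 3.0.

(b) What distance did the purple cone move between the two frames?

2.4

The purple cone moved from about (10.9, 8.3) to (11.7, 6.0), a distance of √(0.8² + 2.3²) ≈ 2.4.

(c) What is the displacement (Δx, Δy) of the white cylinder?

(-0.2, 2.0)

From the two frames, the white cylinder sits at roughly (2.4, 4.2) before and (2.2, 6.2) after.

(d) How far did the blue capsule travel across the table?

2.7

The blue capsule was near (3.7, 3.9) before and (6.4, 4.4) after, so it travelled √(2.7² + 0.5²) ≈ 2.7 units.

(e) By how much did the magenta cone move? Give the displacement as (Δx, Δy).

(-1.1, 1.5)

From the two frames, the magenta cone sits at roughly (14.1, 4.6) before and (13.0, 6.1) after.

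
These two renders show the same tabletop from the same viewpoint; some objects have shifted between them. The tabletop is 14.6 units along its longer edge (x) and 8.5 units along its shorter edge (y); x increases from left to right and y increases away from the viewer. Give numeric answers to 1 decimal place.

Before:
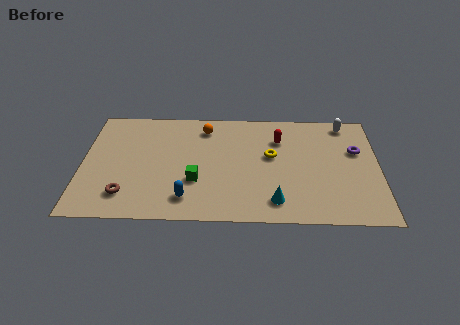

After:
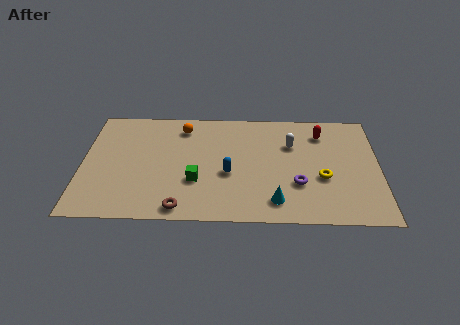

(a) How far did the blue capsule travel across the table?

2.8

The blue capsule was near (5.2, 1.6) before and (7.2, 3.5) after, so it travelled √(2.0² + 1.9²) ≈ 2.8 units.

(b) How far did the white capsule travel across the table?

3.2

The white capsule moved from about (13.0, 7.5) to (10.3, 5.8), a distance of √(2.7² + 1.7²) ≈ 3.2.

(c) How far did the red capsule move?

2.2

The red capsule moved from about (9.7, 6.2) to (11.8, 6.7), a distance of √(2.1² + 0.5²) ≈ 2.2.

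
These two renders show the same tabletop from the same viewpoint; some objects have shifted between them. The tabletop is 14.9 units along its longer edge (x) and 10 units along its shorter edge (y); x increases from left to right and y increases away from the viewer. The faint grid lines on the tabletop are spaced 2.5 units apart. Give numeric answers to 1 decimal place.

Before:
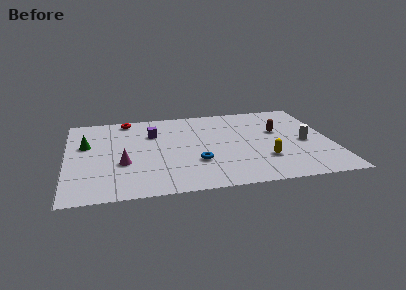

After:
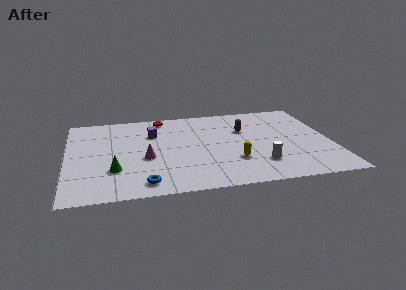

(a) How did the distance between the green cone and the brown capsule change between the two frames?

-2.6

They were about 10.9 units apart before and 8.3 after — 2.6 units closer together.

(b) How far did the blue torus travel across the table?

3.6

From (7.2, 3.2) to (4.2, 1.3), the blue torus covered √(3.0² + 1.9²) ≈ 3.6 units.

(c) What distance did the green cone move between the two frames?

3.5

The green cone was near (1.1, 6.2) before and (2.6, 3.0) after, so it travelled √(1.5² + 3.2²) ≈ 3.5 units.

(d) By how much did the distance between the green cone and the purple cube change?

+0.7

Before: roughly 3.9 units apart; after: 4.6. That's 0.7 units further apart.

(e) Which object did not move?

the purple cube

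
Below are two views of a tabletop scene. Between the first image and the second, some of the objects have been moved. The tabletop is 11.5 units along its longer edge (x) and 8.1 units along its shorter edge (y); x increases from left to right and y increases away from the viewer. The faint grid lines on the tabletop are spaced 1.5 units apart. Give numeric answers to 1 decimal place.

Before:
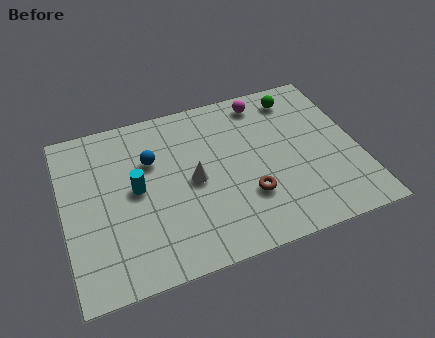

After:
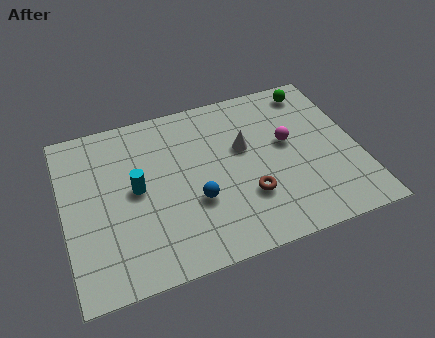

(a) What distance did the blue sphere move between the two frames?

2.9

The blue sphere moved from about (3.5, 5.4) to (5.0, 2.9), a distance of √(1.5² + 2.5²) ≈ 2.9.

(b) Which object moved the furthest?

the blue sphere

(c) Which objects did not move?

the cyan cylinder and the brown torus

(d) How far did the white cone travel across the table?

2.3

From (5.0, 3.9) to (7.1, 4.9), the white cone covered √(2.1² + 1.0²) ≈ 2.3 units.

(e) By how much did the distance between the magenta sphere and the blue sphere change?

-0.7

The distance was about 4.9 in the first image and 4.2 in the second, so they moved 0.7 units closer together.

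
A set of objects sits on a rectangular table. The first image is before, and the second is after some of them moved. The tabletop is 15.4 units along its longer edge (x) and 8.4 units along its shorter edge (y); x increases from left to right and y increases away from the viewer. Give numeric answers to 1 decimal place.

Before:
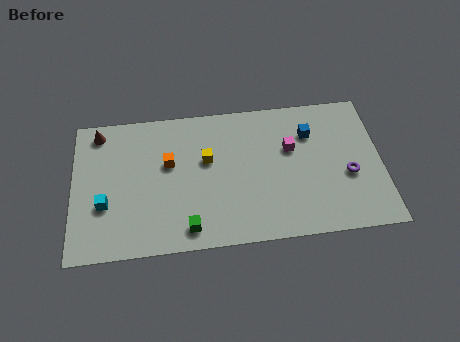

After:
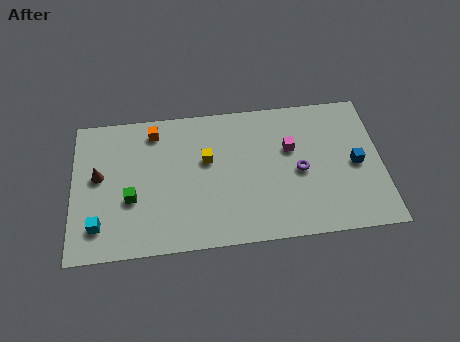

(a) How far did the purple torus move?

2.5

From (13.7, 3.4) to (11.3, 3.9), the purple torus covered √(2.4² + 0.5²) ≈ 2.5 units.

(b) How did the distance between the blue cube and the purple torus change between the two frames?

-0.4

Before: roughly 3.2 units apart; after: 2.8. That's 0.4 units closer together.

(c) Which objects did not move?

the yellow cube and the magenta cube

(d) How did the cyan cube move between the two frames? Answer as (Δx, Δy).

(-0.3, -1.2)

From the two frames, the cyan cube sits at roughly (1.6, 3.0) before and (1.3, 1.8) after.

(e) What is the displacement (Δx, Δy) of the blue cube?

(2.2, -2.1)

The blue cube started near (11.9, 6.1) and ended near (14.1, 4.0).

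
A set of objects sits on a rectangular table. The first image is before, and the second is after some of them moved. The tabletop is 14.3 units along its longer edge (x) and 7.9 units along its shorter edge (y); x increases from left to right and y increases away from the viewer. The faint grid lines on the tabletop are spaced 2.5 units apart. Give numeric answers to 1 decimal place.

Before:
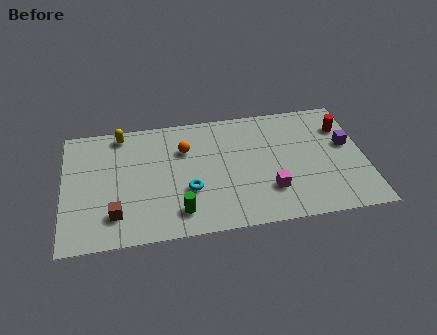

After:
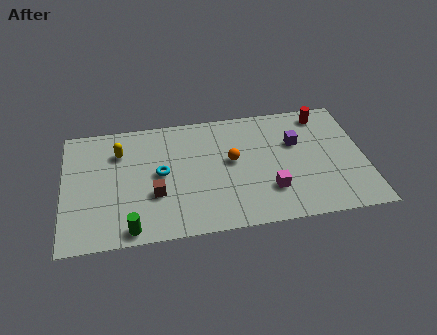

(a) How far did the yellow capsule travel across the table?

1.2

From (2.8, 7.0) to (2.7, 5.8), the yellow capsule covered √(0.1² + 1.2²) ≈ 1.2 units.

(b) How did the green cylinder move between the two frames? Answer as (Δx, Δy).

(-2.3, -0.7)

From the two frames, the green cylinder sits at roughly (5.4, 1.5) before and (3.1, 0.8) after.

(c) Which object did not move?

the magenta cube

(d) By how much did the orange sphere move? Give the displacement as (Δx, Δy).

(2.2, -1.1)

The orange sphere started near (5.8, 5.5) and ended near (8.0, 4.4).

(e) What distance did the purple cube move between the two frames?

2.5

The purple cube moved from about (13.5, 4.6) to (11.1, 5.1), a distance of √(2.4² + 0.5²) ≈ 2.5.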